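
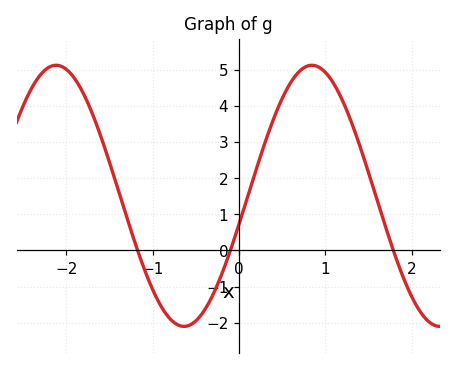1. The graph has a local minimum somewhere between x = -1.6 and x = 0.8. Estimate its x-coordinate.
-0.6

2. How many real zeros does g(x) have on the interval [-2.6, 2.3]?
3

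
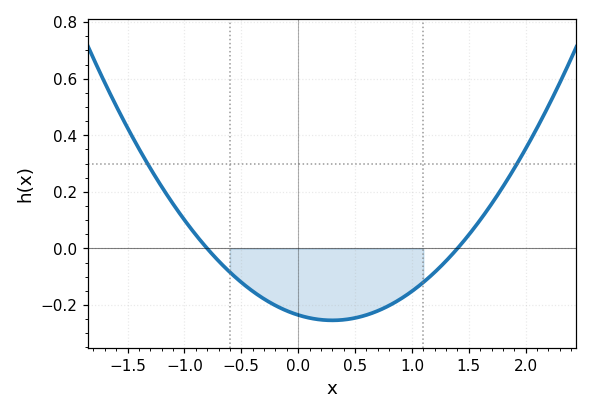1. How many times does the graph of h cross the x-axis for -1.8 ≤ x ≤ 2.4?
2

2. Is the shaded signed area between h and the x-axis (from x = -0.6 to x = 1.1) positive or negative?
negative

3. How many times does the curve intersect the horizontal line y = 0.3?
2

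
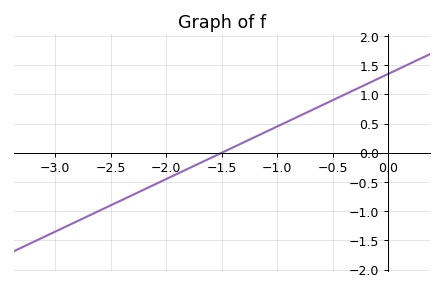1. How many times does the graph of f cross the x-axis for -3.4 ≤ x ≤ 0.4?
1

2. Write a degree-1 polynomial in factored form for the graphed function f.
y = 0.9(x + 1.5)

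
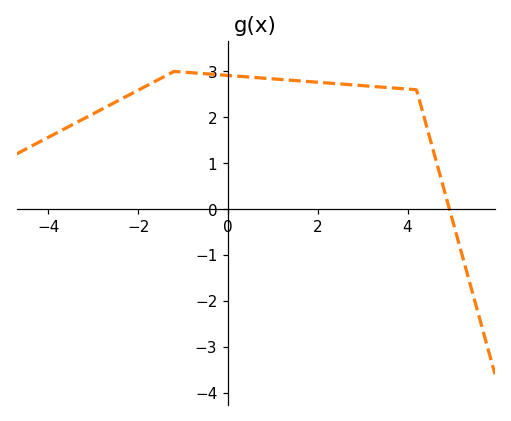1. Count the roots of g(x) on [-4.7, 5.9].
1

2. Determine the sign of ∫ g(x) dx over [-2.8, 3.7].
positive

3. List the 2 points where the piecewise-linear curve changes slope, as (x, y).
(-1.2, 3); (4.2, 2.6)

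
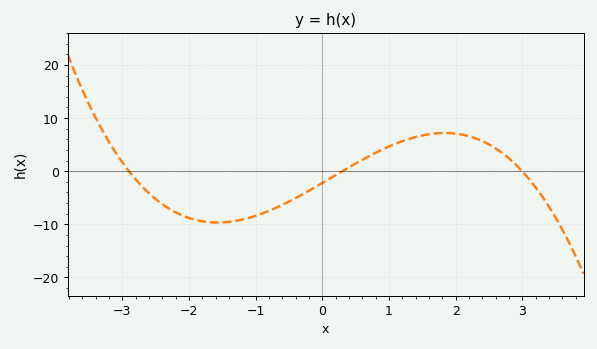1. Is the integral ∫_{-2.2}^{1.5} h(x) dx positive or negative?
negative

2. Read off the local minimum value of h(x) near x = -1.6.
-9.66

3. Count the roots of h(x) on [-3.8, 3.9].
3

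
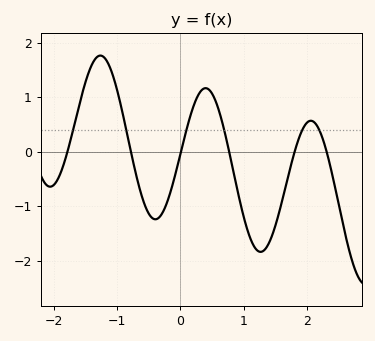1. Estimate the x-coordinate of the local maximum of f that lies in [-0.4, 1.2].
0.396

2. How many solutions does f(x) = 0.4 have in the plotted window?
6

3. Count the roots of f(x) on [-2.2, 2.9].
6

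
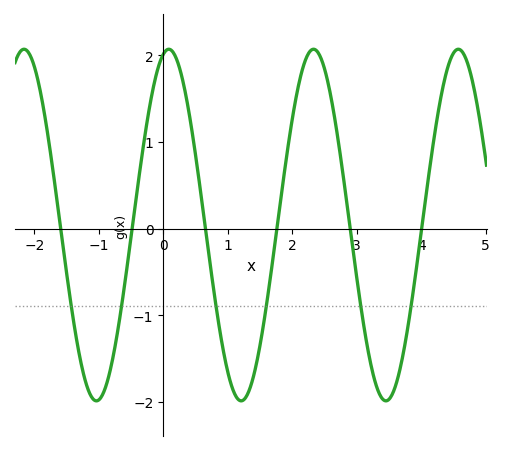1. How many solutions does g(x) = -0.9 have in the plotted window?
6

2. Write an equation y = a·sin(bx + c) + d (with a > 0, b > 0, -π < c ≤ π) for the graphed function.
y = 2.03sin(2.8x + 1.3) + 0.04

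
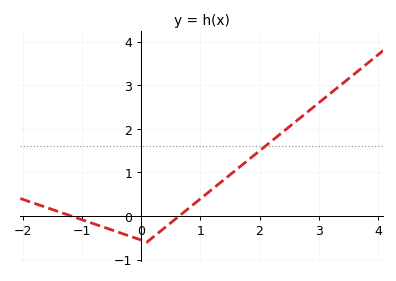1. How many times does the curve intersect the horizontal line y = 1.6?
1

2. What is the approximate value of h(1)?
0.392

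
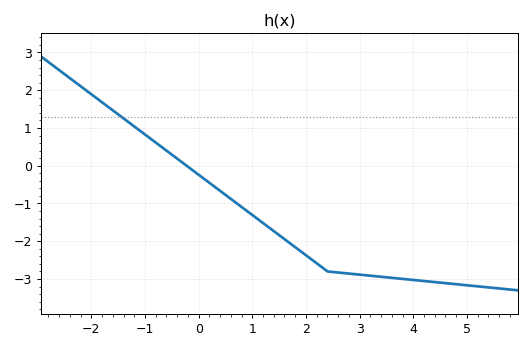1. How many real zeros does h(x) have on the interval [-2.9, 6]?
1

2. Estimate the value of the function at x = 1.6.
-1.95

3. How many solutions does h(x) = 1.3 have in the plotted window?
1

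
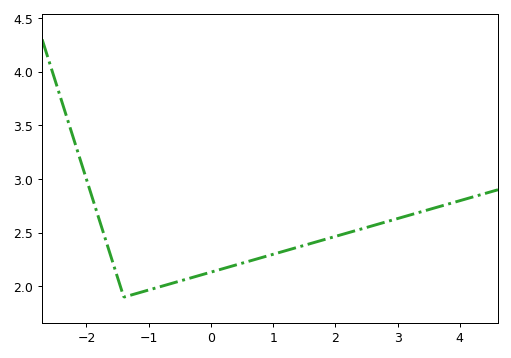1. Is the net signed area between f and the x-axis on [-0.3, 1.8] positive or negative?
positive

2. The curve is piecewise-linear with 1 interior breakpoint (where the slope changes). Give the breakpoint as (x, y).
(-1.4, 1.9)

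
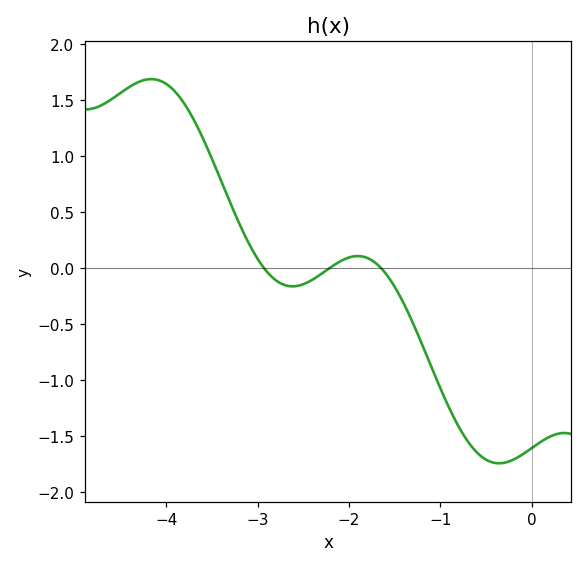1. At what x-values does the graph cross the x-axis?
-2.9, -2.2, -1.6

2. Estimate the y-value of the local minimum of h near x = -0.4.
-1.75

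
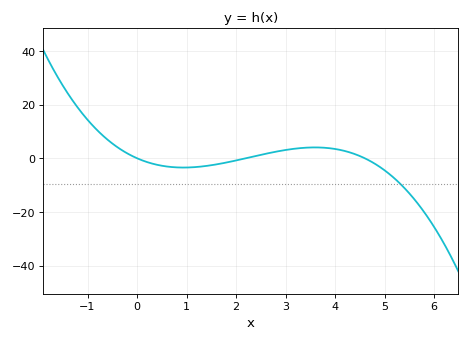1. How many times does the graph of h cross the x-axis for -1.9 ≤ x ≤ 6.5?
3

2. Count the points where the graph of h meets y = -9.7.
1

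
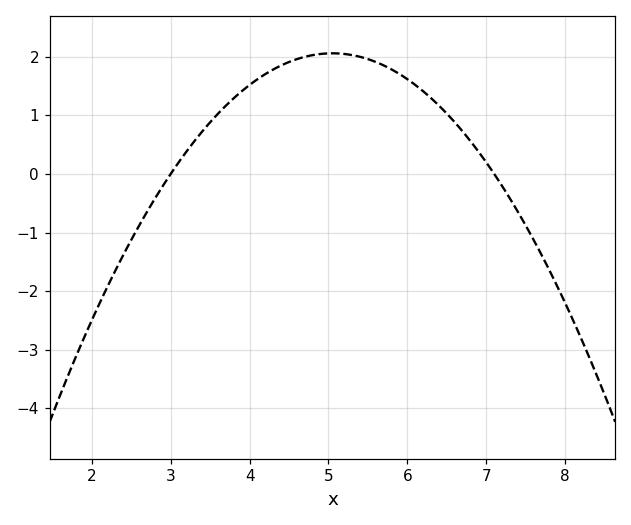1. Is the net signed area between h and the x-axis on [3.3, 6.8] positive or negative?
positive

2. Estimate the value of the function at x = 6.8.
0.6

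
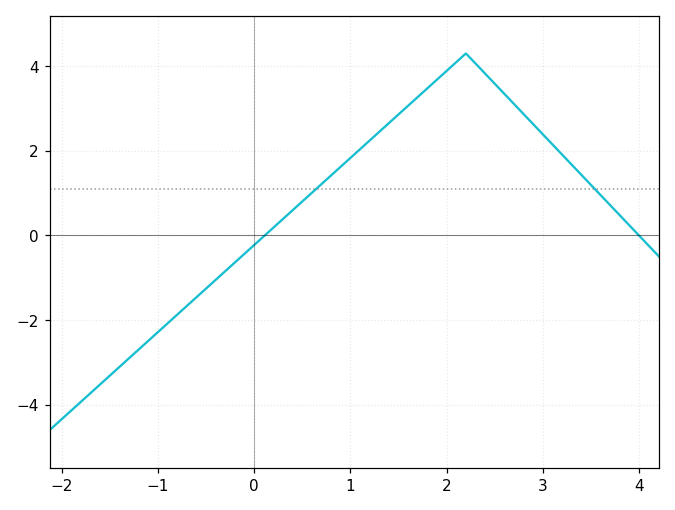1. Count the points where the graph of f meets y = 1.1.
2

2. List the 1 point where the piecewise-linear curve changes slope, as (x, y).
(2.2, 4.3)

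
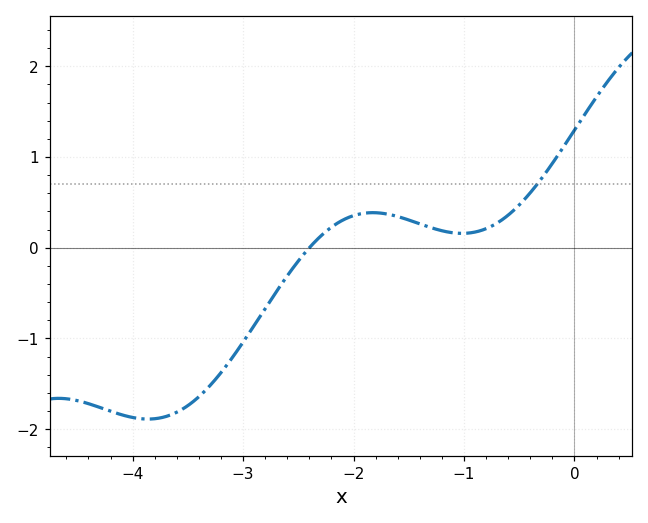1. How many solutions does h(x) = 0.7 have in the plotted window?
1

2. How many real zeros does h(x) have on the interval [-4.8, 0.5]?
1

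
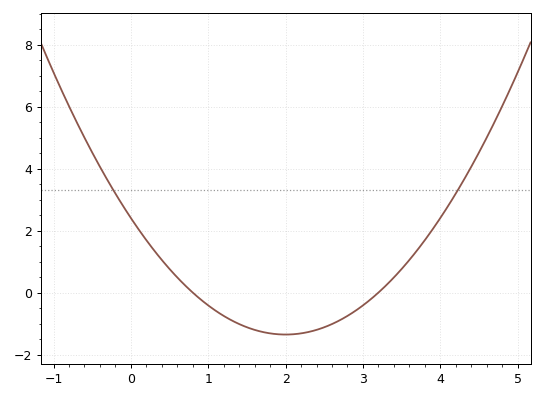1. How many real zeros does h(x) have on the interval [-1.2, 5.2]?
2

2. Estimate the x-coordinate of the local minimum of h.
2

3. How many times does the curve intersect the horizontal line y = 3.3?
2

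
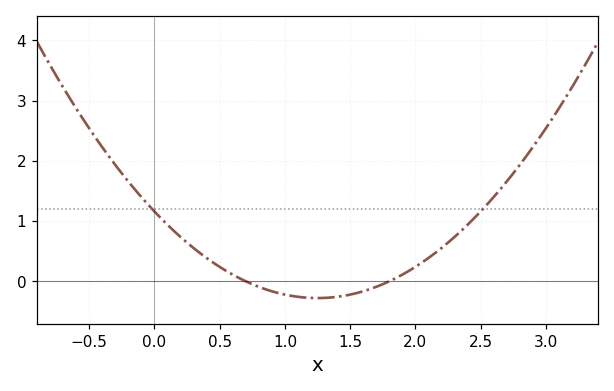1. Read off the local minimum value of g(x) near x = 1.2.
-0.3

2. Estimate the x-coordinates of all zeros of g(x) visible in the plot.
0.7, 1.8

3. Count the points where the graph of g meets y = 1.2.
2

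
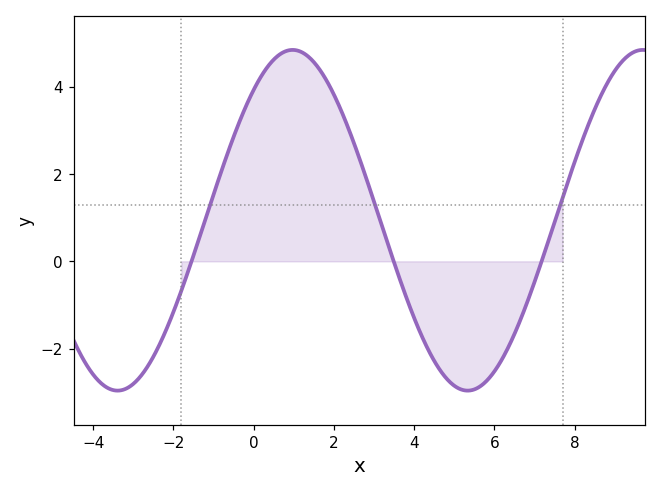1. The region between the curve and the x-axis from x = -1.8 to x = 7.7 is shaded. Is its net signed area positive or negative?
positive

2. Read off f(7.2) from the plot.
0.057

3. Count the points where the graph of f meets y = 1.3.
3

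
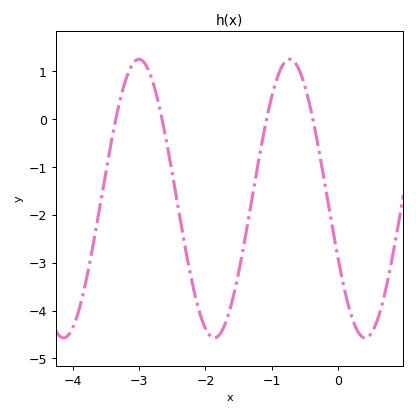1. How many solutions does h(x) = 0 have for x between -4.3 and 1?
4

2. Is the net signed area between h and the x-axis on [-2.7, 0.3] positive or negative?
negative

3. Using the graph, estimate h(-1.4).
-2.47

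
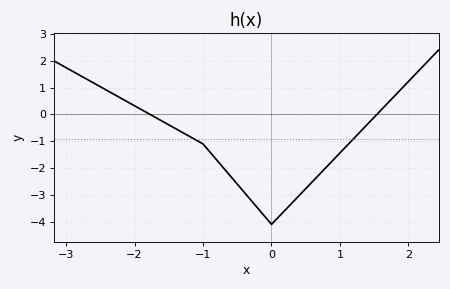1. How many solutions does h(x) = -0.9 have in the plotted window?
2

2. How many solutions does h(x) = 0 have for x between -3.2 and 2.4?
2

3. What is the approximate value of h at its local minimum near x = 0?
-4.1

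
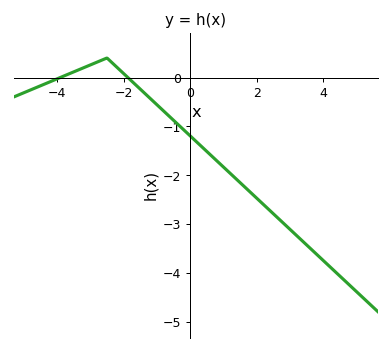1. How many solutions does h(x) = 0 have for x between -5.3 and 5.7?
2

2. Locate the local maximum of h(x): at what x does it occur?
-2.6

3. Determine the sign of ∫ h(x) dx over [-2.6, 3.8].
negative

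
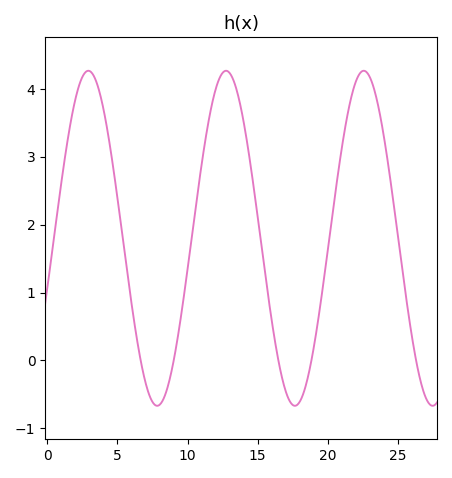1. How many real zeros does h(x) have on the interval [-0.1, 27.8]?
5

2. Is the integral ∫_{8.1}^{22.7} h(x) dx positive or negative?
positive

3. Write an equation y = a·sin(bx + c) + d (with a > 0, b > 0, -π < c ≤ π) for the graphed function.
y = 2.47sin(0.64x - 0.3) + 1.8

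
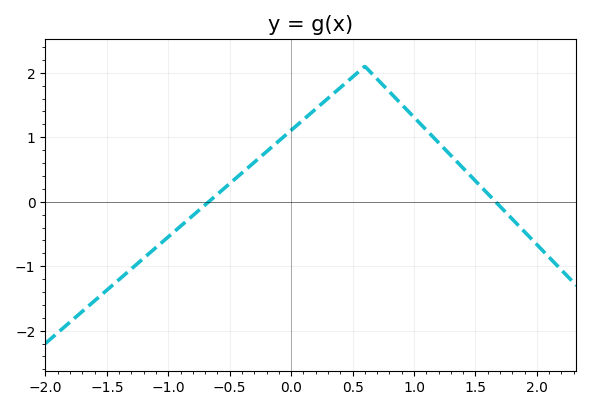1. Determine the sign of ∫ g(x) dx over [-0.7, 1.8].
positive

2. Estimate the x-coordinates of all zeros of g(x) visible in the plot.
-0.7, 1.7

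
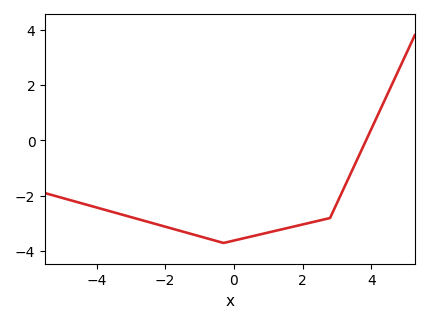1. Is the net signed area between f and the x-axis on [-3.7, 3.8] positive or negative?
negative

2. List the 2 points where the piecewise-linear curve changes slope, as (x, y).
(-0.3, -3.7); (2.8, -2.8)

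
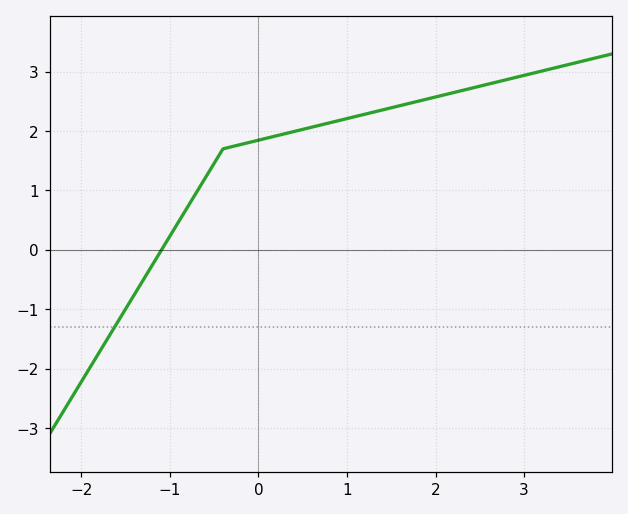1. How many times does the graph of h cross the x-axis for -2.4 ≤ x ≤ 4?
1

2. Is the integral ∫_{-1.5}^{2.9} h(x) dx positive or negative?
positive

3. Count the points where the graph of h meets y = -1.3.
1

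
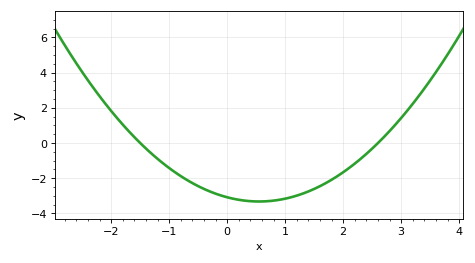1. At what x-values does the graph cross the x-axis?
-1.5, 2.6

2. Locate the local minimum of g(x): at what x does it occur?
0.5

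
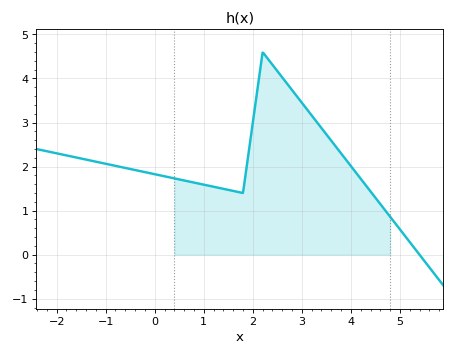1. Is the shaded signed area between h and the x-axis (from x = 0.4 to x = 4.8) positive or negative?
positive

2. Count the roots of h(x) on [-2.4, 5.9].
1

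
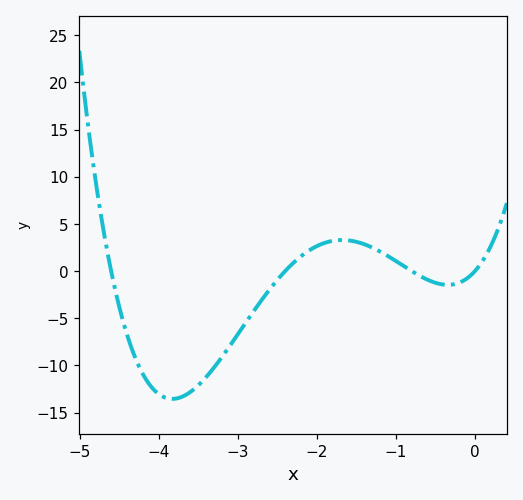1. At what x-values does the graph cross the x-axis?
-4.6, -2.4, -0.8, 0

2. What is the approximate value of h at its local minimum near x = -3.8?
-13.5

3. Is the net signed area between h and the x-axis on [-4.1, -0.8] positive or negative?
negative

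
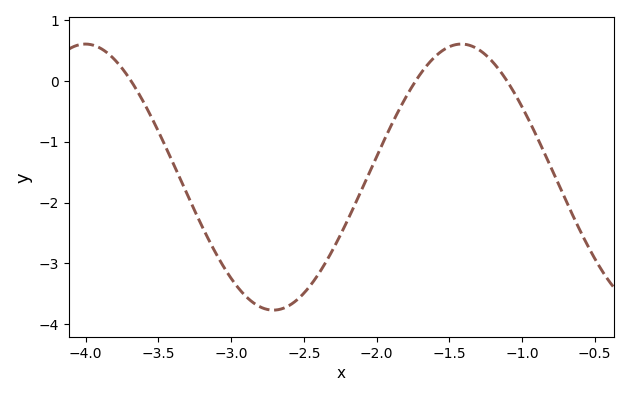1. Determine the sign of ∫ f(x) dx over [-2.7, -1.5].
negative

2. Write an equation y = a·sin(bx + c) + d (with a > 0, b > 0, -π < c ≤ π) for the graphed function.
y = 2.19sin(2.4x - 1.3) - 1.58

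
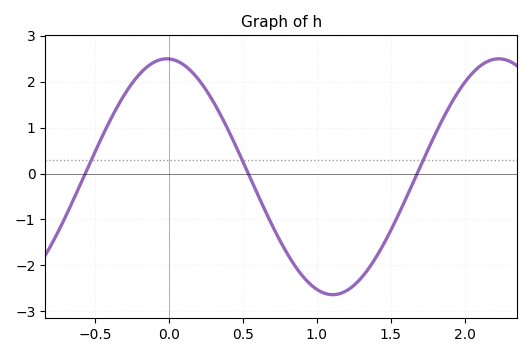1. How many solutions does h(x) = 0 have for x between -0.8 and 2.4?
3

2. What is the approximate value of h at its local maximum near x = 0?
2.5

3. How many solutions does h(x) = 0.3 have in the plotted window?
3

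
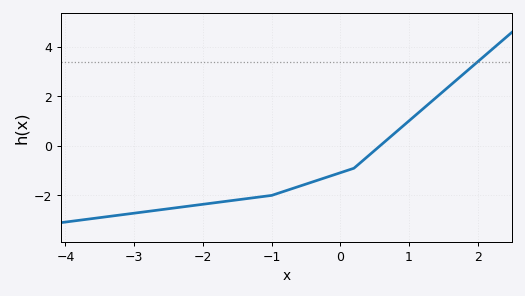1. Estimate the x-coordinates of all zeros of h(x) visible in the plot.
0.6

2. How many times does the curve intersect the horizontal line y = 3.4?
1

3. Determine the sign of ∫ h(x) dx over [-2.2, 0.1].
negative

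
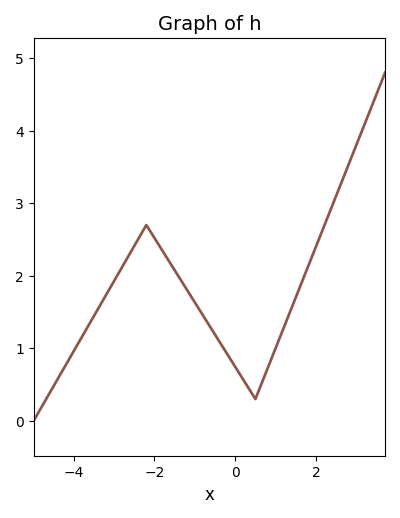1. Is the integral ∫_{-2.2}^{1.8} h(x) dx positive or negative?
positive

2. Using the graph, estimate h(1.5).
1.7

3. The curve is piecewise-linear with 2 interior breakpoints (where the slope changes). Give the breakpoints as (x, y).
(-2.2, 2.7); (0.5, 0.3)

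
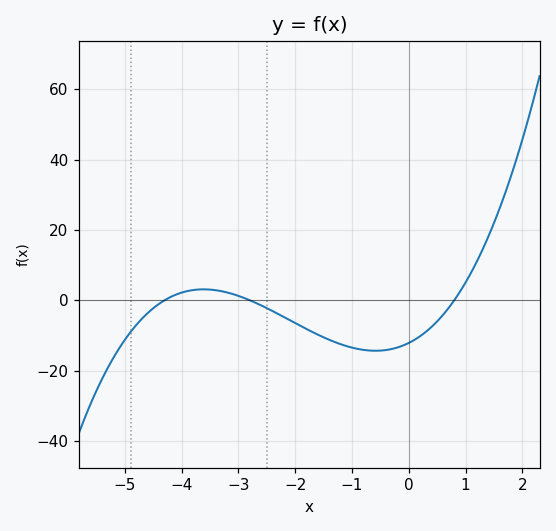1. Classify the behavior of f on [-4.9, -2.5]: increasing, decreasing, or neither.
neither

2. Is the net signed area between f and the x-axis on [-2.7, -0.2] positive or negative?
negative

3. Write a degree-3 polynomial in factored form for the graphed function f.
y = 1.26(x + 4.3)(x + 2.8)(x - 0.8)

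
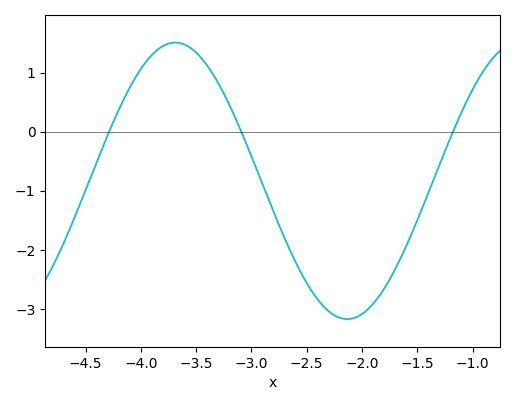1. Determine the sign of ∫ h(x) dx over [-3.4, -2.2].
negative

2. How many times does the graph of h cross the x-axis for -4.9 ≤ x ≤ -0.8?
3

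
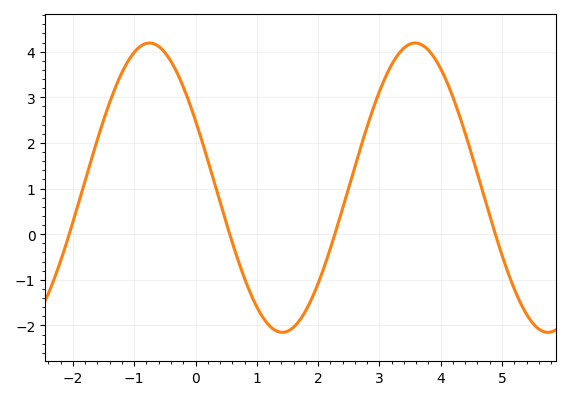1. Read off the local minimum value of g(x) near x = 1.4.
-2.1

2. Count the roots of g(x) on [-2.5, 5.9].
4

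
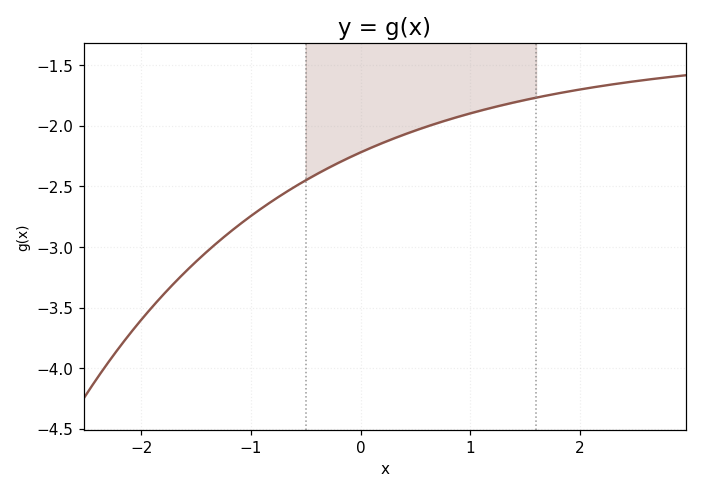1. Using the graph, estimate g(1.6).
-1.75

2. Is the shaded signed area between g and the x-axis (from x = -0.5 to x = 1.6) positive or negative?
negative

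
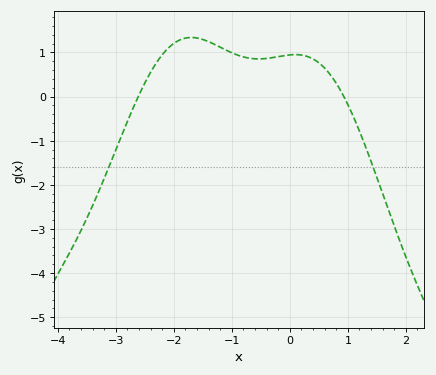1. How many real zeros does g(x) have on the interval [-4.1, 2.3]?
2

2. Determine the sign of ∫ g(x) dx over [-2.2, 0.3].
positive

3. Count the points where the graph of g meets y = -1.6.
2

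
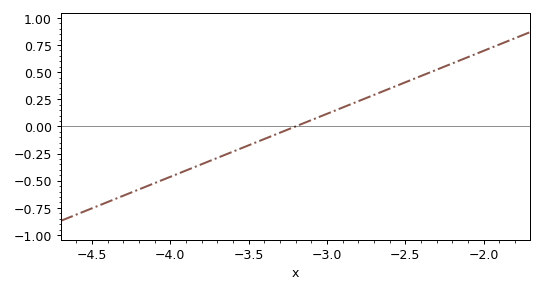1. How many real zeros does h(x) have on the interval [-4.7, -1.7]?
1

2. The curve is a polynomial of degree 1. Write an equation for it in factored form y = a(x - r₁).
y = 0.58(x + 3.2)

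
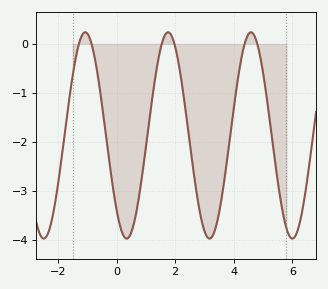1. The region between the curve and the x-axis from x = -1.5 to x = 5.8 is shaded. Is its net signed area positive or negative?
negative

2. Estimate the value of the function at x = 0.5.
-3.85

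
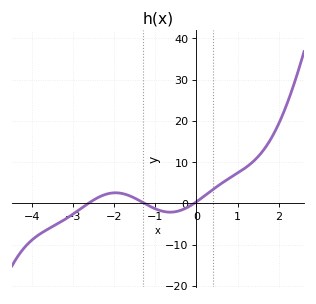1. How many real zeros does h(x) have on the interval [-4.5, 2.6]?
3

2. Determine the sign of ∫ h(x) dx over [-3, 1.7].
positive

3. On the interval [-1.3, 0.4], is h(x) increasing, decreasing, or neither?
neither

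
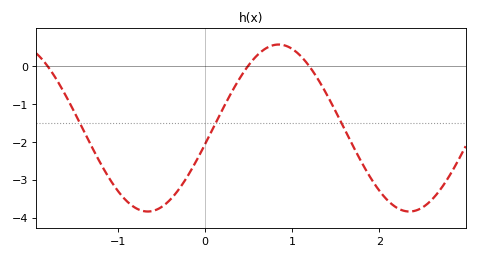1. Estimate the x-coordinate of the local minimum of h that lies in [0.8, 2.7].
2.3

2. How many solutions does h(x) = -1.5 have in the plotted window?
3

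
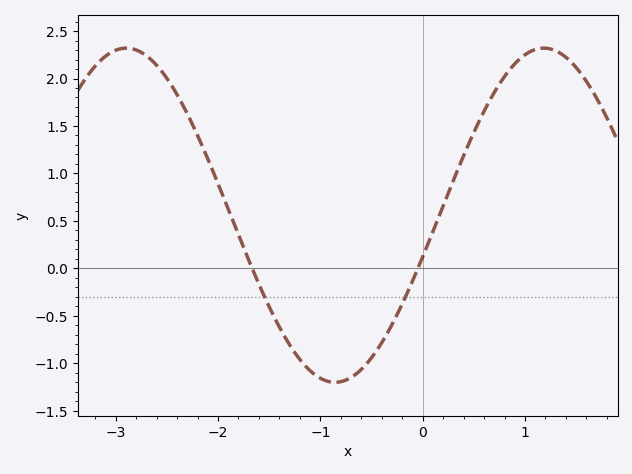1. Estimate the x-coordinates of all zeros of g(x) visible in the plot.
-1.67, -0.047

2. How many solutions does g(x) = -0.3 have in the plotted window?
2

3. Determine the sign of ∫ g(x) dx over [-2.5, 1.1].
positive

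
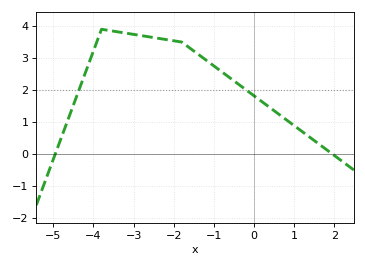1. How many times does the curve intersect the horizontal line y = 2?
2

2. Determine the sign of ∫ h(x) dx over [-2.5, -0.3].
positive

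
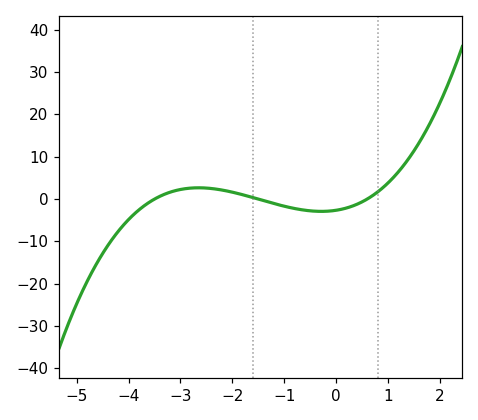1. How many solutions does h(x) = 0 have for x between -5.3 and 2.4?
3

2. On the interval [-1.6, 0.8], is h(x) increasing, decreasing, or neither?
neither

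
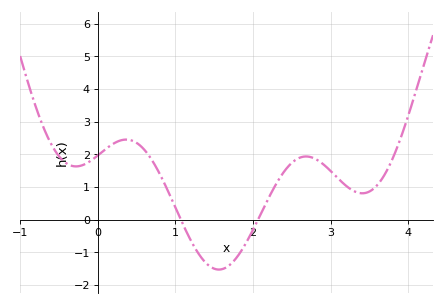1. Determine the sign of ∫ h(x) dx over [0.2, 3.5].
positive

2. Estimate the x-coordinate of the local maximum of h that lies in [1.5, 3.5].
2.68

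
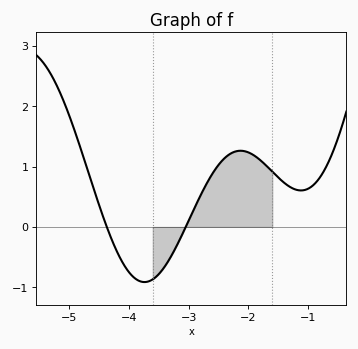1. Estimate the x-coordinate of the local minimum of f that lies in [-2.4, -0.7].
-1.12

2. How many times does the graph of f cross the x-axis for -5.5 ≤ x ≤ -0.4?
2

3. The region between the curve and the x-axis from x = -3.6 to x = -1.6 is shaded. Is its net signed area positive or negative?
positive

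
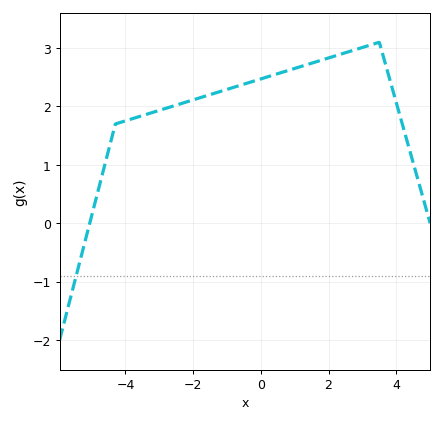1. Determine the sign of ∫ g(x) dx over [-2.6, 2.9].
positive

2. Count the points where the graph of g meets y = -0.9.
1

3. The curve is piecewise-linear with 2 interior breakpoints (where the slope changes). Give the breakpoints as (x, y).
(-4.3, 1.7); (3.5, 3.1)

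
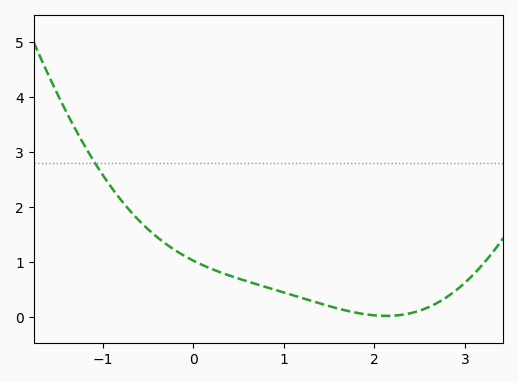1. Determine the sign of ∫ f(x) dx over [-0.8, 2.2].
positive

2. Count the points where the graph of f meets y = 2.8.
1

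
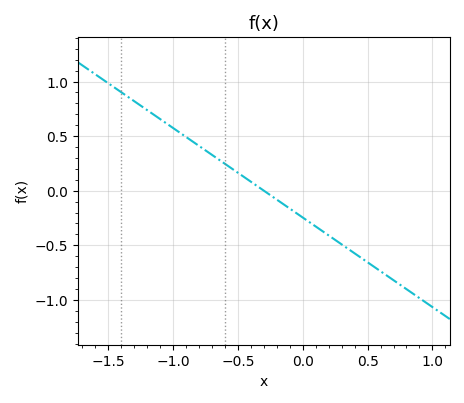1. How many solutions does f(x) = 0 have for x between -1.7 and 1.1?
1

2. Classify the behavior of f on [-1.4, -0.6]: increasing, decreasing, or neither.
decreasing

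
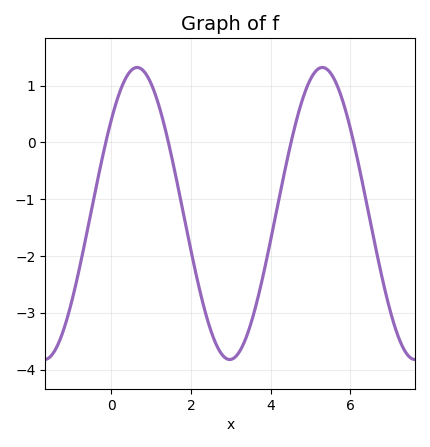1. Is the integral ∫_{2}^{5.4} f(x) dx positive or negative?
negative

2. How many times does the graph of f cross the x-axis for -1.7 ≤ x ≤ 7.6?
4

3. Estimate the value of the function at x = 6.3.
-0.7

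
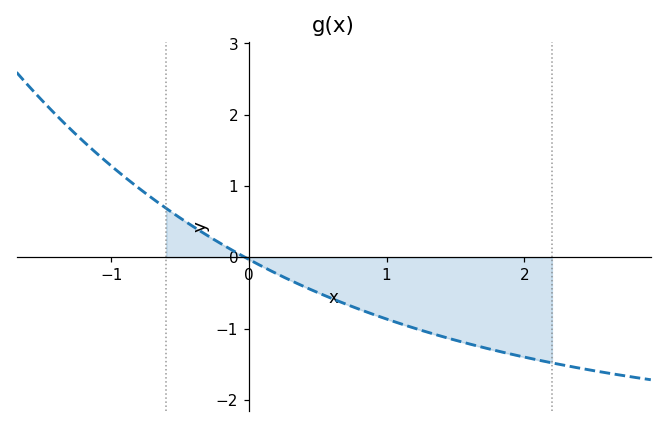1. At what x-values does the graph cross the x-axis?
-0.029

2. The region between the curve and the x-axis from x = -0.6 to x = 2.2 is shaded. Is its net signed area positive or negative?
negative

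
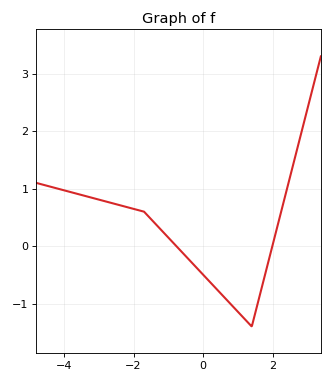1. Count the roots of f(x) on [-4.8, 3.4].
2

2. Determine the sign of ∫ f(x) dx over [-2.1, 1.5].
negative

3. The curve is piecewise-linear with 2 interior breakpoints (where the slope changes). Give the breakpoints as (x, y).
(-1.7, 0.6); (1.4, -1.4)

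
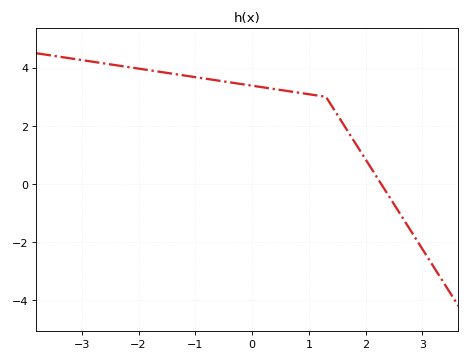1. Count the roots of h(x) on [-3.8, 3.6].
1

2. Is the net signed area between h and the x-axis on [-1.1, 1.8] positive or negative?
positive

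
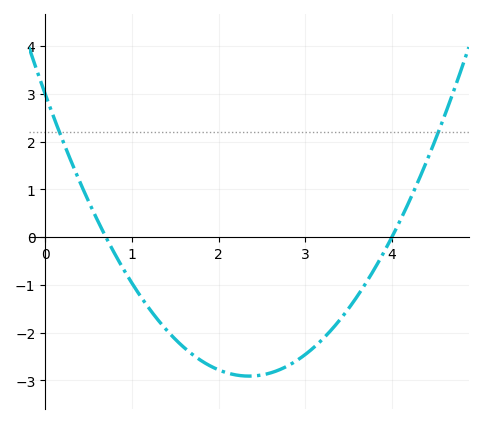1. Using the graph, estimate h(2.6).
-2.8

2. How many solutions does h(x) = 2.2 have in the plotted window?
2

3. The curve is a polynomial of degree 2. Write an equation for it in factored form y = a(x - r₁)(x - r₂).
y = 1.07(x - 0.7)(x - 4)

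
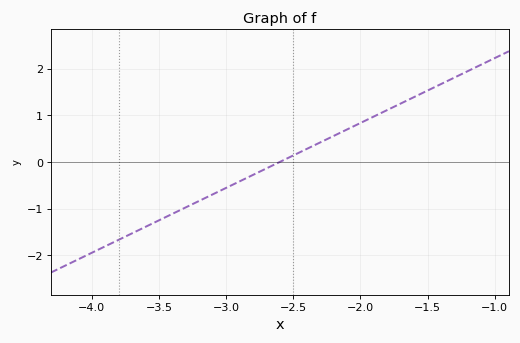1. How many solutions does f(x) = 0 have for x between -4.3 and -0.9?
1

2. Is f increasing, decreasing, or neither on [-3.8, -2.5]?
increasing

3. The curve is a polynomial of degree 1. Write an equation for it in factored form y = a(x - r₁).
y = 1.39(x + 2.6)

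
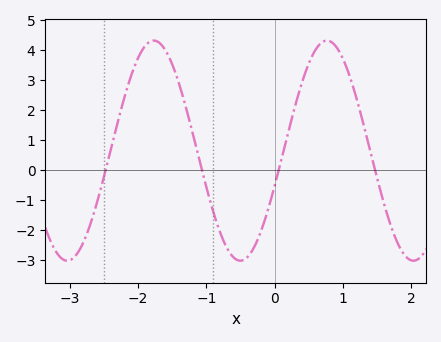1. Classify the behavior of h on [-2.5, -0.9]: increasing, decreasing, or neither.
neither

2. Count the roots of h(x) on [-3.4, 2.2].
4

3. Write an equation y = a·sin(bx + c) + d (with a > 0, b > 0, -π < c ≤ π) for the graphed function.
y = 3.67sin(2.5x - 0.32) + 0.66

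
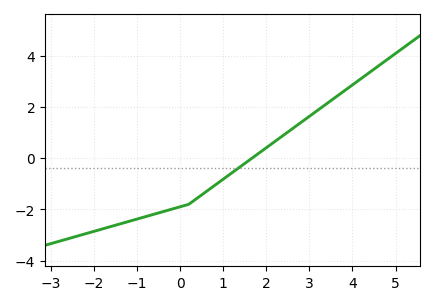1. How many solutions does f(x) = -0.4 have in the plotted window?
1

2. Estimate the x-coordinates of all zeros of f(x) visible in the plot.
1.6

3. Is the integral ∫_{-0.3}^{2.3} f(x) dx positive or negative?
negative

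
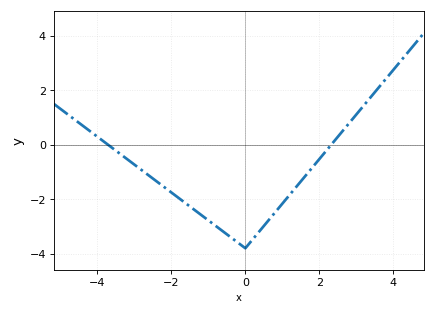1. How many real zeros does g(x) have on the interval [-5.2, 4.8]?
2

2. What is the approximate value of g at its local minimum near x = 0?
-3.8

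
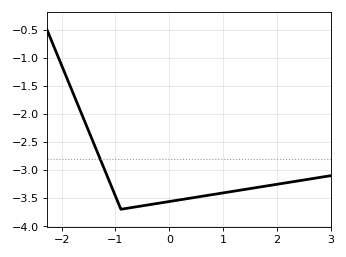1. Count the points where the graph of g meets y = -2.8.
1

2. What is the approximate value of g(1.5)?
-3.33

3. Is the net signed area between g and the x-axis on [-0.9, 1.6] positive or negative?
negative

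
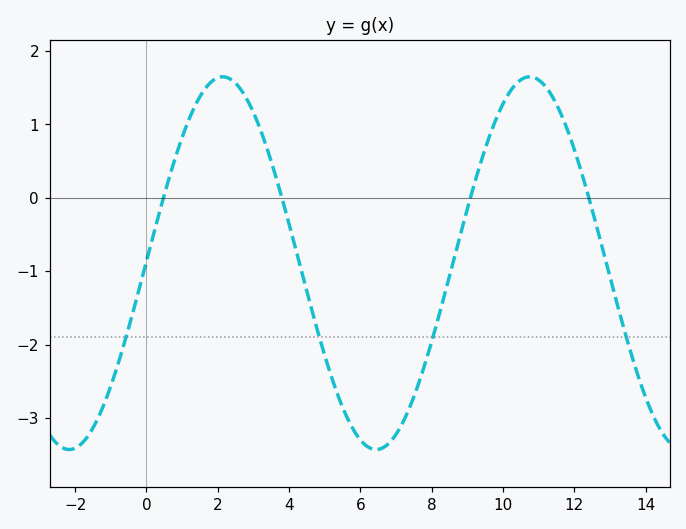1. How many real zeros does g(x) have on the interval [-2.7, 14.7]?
4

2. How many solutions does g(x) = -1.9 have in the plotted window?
4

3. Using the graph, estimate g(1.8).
1.57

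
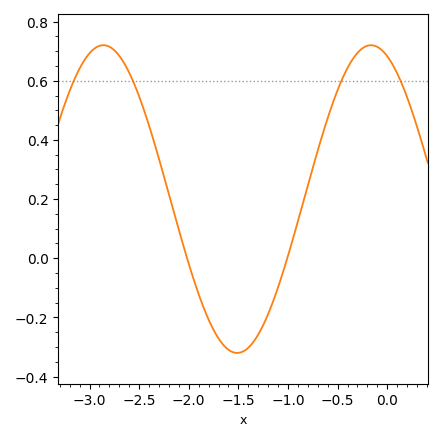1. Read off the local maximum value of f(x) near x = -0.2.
0.72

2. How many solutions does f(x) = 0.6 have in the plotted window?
4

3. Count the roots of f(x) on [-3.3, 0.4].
2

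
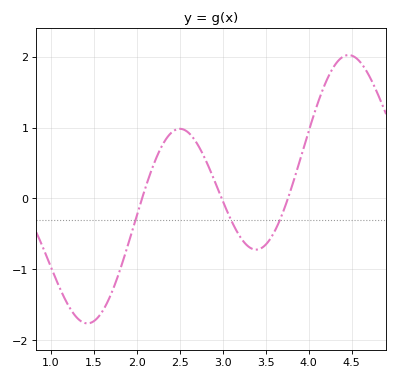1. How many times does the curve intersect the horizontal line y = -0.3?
3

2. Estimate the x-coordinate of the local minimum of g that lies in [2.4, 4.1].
3.4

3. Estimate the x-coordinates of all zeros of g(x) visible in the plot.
2.1, 3, 3.8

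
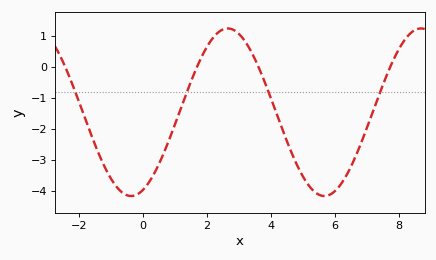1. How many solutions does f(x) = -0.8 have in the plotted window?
4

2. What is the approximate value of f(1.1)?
-1.56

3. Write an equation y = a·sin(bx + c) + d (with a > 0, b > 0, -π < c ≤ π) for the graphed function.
y = 2.71sin(1.04x - 1.18) - 1.46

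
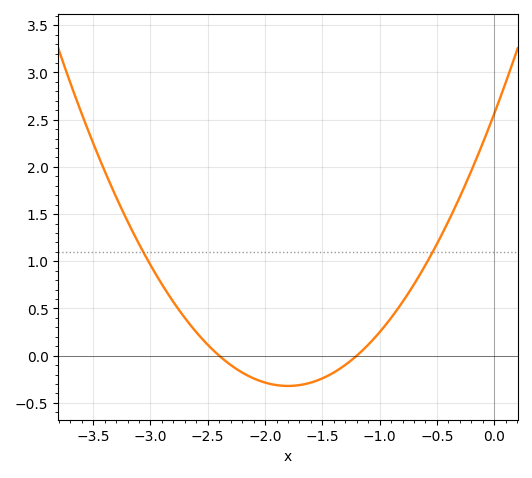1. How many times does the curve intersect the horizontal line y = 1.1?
2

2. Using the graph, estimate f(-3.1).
1.18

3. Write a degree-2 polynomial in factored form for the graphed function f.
y = 0.89(x + 2.4)(x + 1.2)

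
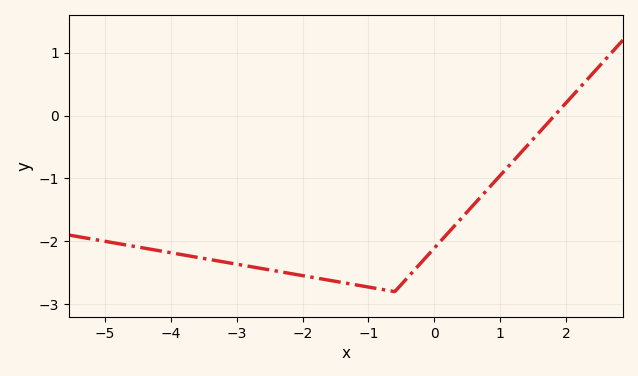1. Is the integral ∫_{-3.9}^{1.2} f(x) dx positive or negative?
negative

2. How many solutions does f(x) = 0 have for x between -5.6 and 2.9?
1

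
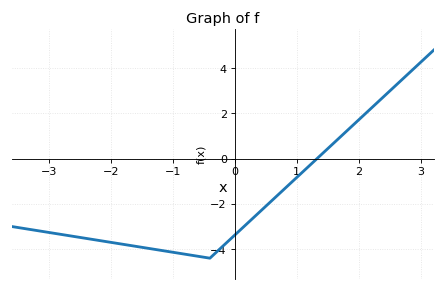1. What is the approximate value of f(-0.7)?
-4.27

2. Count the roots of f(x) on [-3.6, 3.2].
1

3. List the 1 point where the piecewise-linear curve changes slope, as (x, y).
(-0.4, -4.4)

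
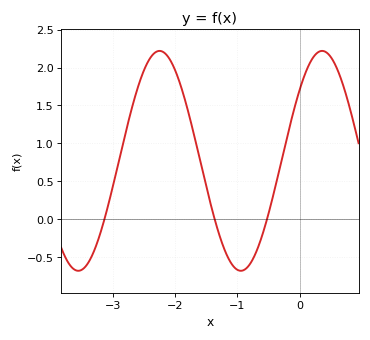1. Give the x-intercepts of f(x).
-3.1, -1.4, -0.5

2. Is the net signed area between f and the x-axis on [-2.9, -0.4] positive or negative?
positive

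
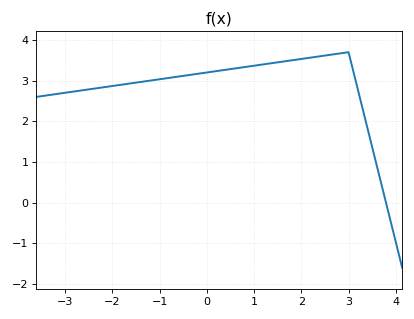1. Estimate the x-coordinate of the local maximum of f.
3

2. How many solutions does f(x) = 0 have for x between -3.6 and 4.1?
1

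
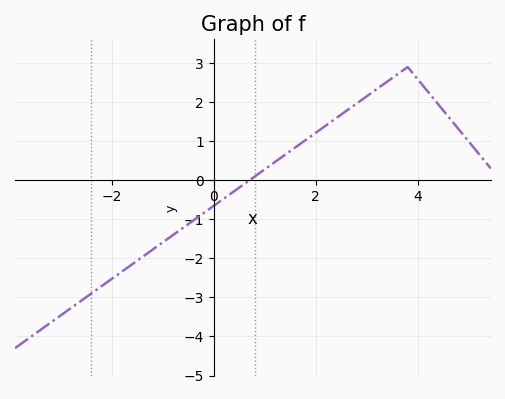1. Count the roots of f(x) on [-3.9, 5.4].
1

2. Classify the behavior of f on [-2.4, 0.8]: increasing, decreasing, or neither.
increasing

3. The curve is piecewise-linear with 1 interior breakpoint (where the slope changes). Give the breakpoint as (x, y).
(3.8, 2.9)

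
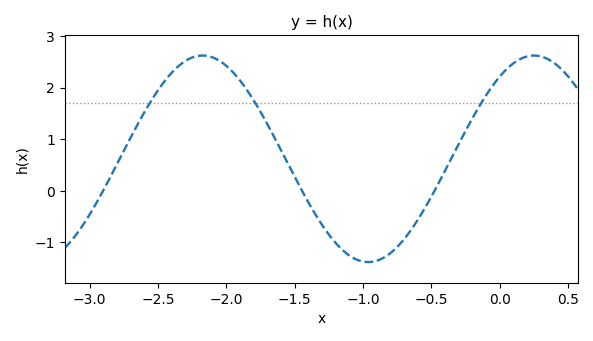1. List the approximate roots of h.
-2.9, -1.4, -0.5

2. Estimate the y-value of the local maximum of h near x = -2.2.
2.6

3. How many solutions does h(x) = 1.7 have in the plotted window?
3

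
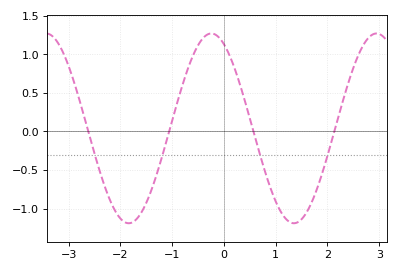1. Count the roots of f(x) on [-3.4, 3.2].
4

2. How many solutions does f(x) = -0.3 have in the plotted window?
4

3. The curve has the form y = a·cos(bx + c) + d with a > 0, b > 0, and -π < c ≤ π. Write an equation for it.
y = 1.23cos(1.97x + 0.48) + 0.04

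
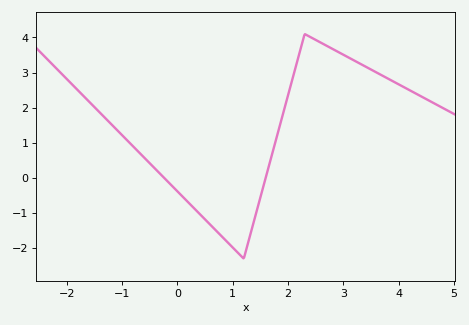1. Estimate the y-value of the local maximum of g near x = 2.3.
4.1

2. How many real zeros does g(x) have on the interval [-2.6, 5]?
2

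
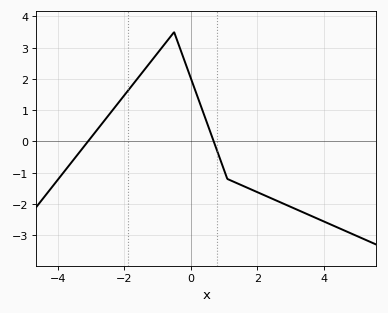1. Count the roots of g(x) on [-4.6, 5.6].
2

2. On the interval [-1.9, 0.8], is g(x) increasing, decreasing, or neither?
neither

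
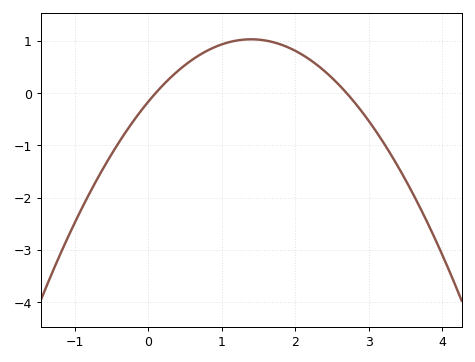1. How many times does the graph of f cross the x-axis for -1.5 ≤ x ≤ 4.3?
2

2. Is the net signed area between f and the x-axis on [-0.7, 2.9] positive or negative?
positive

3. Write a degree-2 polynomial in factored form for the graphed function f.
y = -0.61(x - 0.1)(x - 2.7)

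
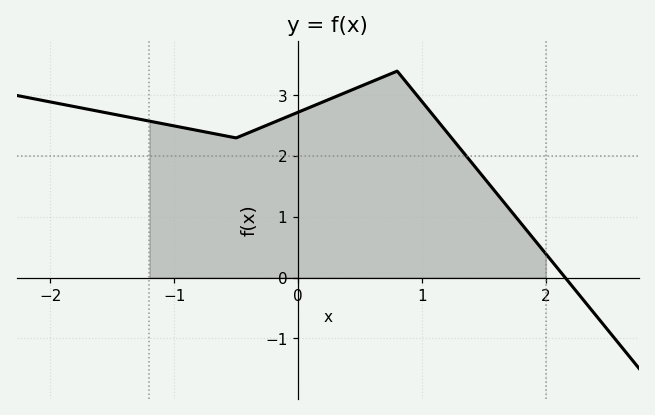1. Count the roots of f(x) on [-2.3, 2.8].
1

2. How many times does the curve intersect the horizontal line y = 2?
1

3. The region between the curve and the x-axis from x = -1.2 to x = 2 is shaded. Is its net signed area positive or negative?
positive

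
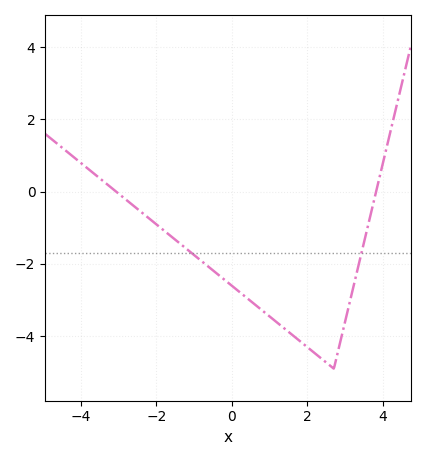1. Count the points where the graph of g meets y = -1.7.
2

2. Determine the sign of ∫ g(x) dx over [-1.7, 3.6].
negative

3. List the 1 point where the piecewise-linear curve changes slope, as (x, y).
(2.7, -4.9)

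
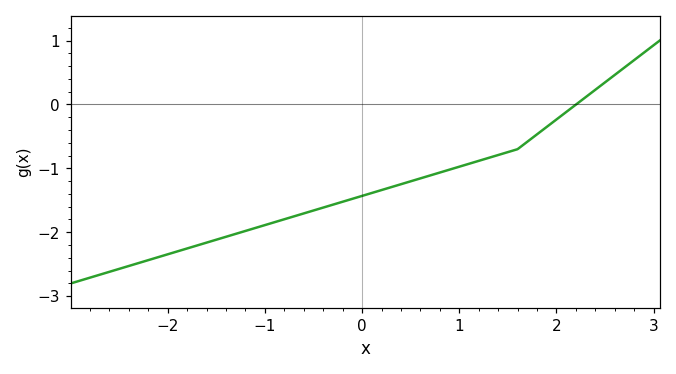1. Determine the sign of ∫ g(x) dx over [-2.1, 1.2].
negative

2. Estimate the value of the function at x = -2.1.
-2.39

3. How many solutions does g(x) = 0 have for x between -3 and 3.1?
1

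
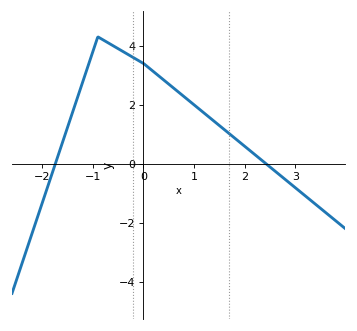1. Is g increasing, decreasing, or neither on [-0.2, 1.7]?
decreasing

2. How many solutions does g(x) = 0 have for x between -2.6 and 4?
2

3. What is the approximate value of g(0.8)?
2.2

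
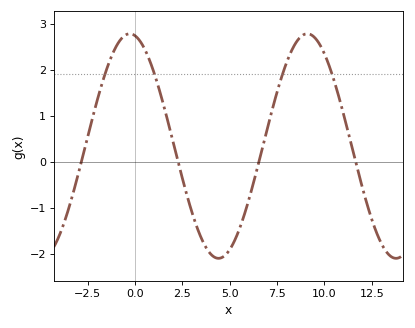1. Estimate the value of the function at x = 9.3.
2.8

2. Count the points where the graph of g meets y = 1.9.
4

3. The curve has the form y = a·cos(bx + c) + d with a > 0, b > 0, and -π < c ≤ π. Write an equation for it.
y = 2.44cos(0.67x + 0.19) + 0.34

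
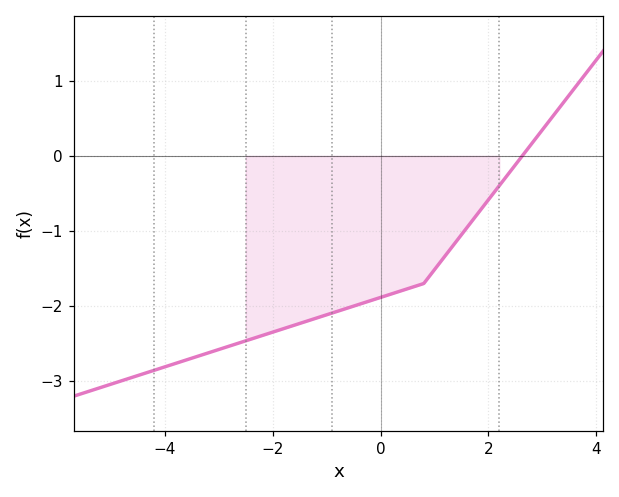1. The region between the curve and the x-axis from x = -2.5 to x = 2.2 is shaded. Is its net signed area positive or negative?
negative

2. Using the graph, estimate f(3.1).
0.4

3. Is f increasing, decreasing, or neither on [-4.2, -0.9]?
increasing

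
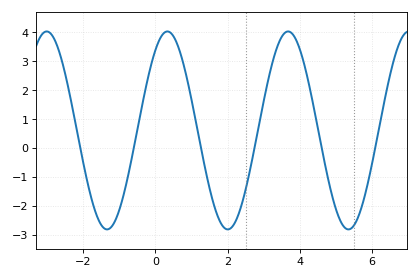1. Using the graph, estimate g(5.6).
-2.42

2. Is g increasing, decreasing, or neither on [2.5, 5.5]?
neither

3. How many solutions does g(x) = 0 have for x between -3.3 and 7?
6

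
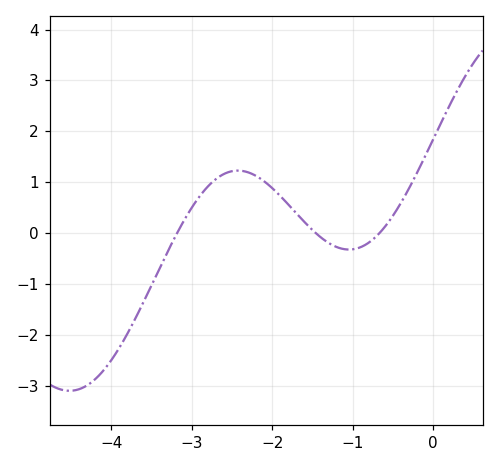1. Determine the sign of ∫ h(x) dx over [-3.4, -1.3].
positive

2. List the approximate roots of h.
-3.2, -1.5, -0.7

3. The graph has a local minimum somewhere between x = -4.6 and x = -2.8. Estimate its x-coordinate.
-4.5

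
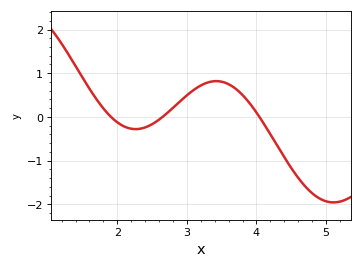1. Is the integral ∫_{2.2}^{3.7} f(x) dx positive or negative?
positive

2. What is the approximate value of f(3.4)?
0.818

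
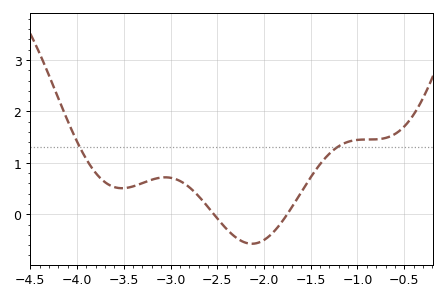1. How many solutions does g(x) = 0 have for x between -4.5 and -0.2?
2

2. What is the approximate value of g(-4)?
1.4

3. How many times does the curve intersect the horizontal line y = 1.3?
2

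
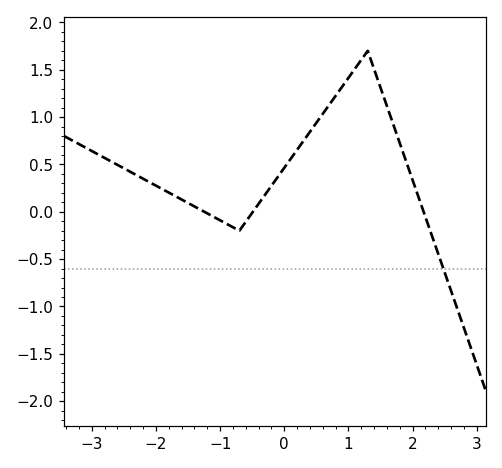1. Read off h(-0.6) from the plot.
-0.1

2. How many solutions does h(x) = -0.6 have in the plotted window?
1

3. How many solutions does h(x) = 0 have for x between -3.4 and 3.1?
3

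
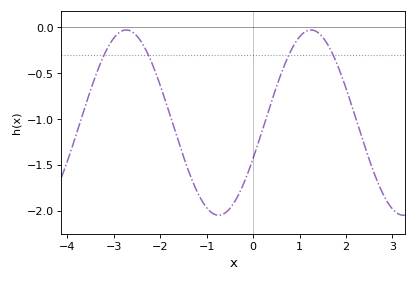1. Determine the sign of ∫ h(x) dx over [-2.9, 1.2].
negative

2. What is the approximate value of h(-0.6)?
-2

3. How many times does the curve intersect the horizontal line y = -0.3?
4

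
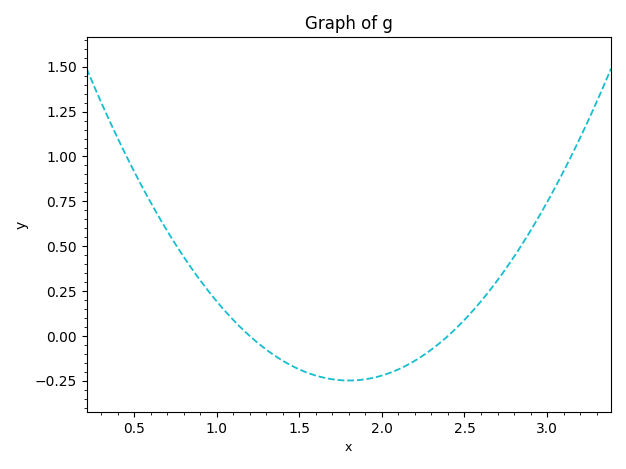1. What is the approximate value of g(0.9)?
0.311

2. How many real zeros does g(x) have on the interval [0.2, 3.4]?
2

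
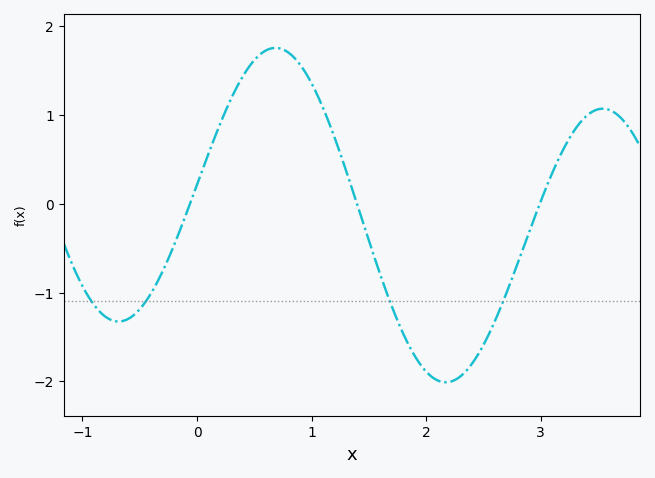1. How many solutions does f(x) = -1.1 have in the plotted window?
4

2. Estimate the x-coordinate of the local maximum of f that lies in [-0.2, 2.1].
0.7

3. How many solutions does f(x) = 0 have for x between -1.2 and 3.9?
3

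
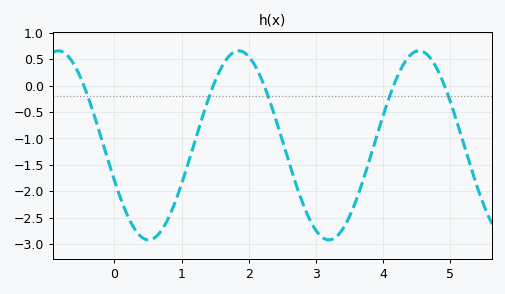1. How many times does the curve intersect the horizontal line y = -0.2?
5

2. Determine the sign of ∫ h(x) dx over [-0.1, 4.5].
negative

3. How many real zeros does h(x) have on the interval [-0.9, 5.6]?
5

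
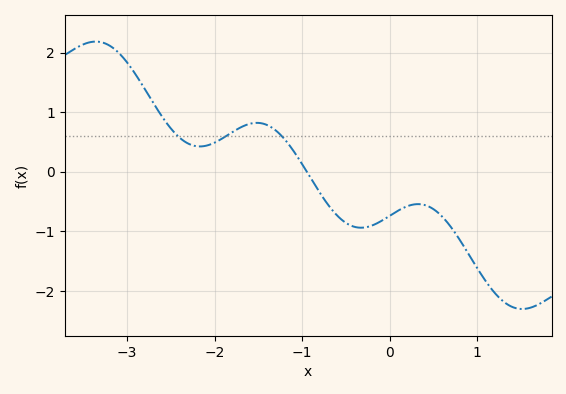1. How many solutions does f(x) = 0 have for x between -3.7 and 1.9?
1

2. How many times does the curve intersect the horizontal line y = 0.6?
3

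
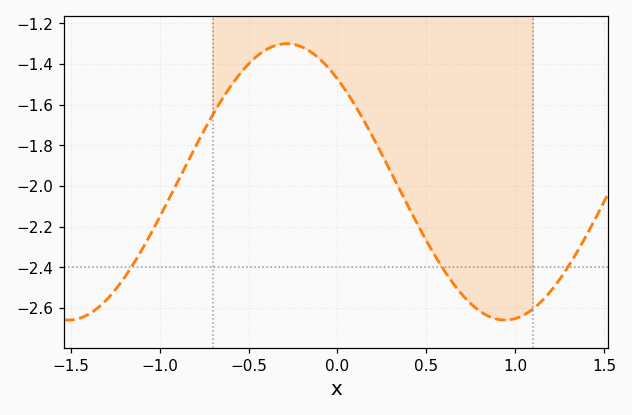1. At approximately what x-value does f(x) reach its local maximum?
-0.285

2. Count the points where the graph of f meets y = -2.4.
3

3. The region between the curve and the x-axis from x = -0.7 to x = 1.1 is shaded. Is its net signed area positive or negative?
negative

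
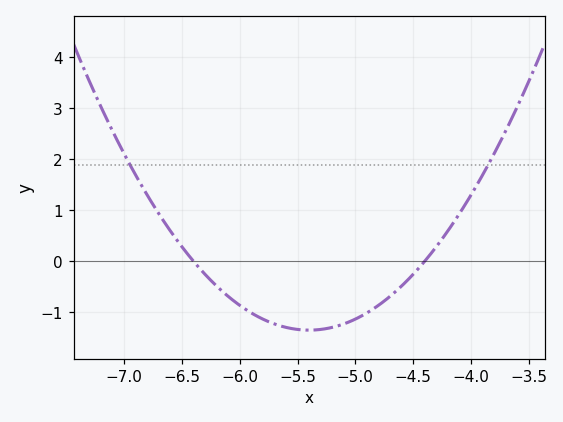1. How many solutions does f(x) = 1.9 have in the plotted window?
2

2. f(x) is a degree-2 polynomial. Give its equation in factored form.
y = 1.35(x + 6.4)(x + 4.4)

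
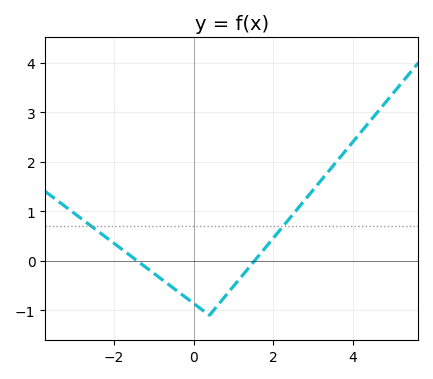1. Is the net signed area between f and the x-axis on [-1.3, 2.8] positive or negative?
negative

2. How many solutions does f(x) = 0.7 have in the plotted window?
2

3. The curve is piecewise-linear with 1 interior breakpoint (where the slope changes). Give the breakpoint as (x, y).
(0.4, -1.1)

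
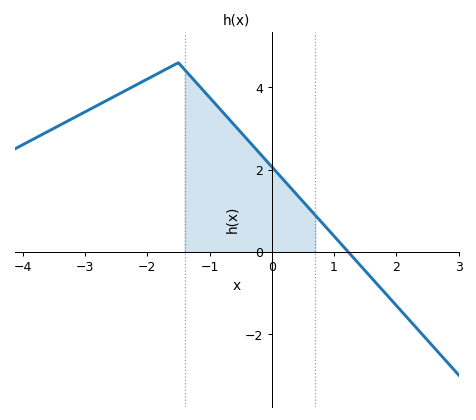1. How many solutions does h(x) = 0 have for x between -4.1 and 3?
1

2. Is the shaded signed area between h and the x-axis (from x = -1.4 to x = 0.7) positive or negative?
positive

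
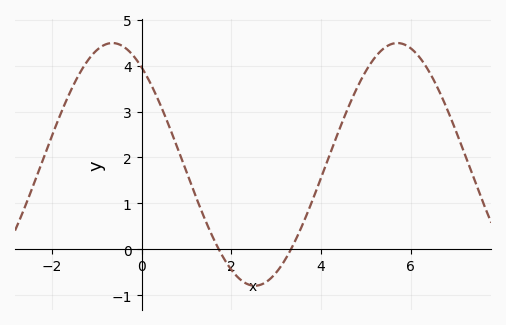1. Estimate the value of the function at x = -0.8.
4.46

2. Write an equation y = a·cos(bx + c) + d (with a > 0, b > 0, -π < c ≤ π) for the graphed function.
y = 2.64cos(0.99x + 0.642) + 1.85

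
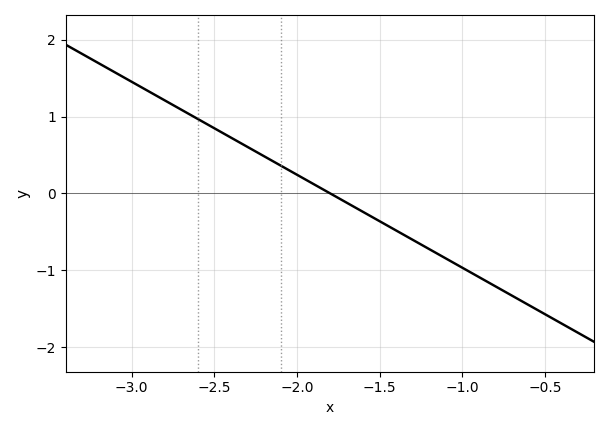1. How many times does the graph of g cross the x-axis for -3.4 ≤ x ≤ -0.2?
1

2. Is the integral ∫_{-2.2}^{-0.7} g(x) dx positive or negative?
negative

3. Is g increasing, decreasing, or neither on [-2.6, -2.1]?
decreasing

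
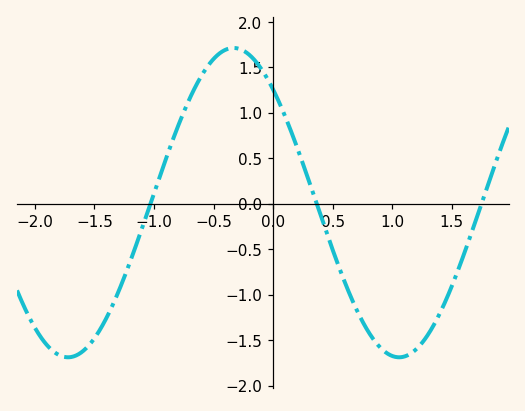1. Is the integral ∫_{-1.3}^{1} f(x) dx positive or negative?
positive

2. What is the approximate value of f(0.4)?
-0.133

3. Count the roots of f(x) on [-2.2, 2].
3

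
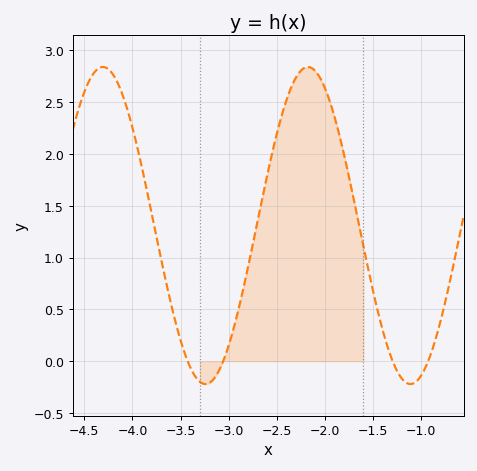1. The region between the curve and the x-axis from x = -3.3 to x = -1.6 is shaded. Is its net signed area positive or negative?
positive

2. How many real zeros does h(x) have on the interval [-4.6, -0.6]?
4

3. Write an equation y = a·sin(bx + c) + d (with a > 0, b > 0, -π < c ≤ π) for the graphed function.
y = 1.53sin(3x + 1.7) + 1.31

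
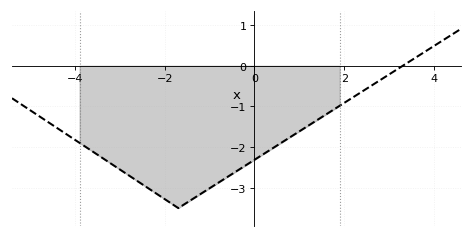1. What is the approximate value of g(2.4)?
-0.6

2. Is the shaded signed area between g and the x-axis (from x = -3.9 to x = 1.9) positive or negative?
negative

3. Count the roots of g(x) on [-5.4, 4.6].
1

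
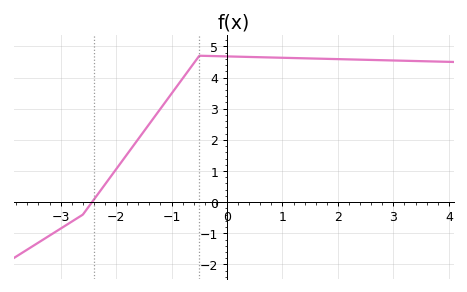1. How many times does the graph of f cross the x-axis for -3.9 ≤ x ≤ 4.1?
1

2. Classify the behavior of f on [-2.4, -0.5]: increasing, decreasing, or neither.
increasing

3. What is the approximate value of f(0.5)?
4.7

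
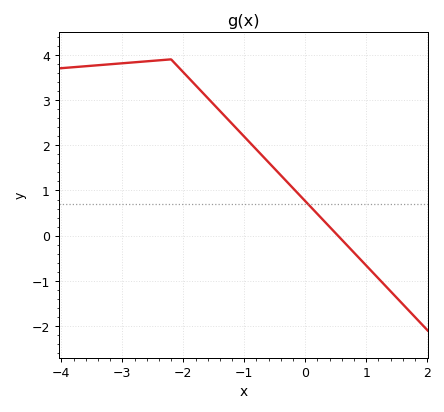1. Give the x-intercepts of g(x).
0.536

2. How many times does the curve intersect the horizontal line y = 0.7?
1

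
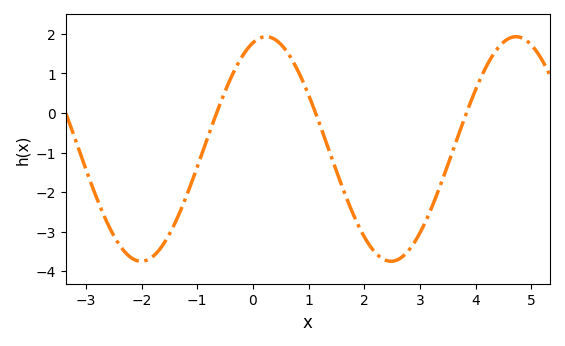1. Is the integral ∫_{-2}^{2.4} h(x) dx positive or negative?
negative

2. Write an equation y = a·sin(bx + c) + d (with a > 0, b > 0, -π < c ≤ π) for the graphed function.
y = 2.84sin(1.4x + 1.2) - 0.91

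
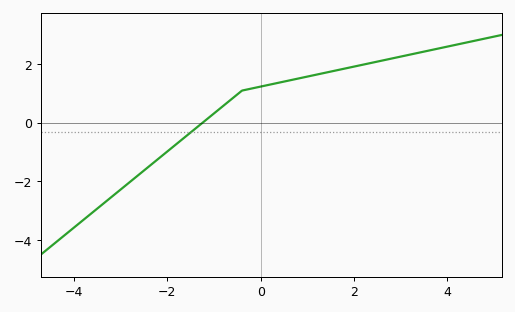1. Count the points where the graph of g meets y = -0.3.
1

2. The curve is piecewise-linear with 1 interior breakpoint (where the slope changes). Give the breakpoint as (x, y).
(-0.4, 1.1)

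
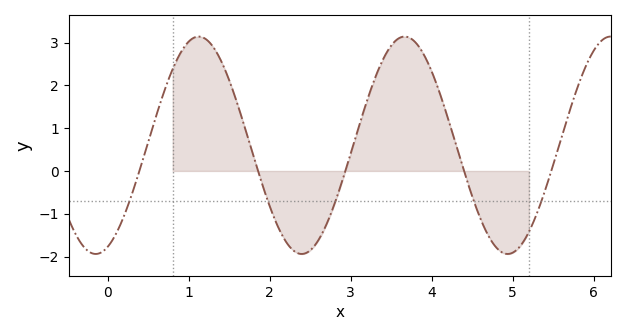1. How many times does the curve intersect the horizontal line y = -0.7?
5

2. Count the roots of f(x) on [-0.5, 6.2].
5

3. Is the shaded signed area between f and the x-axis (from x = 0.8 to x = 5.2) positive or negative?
positive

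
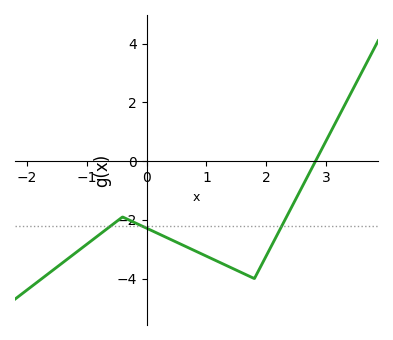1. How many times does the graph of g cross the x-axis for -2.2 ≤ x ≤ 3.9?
1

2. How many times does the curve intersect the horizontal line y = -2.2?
3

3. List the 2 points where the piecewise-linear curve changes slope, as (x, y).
(-0.4, -1.9); (1.8, -4)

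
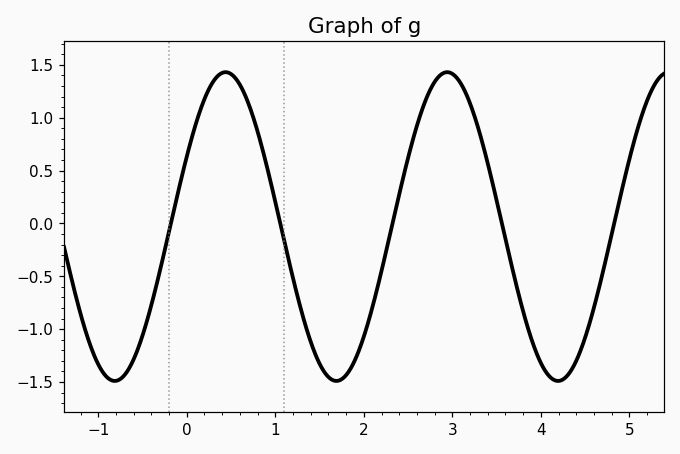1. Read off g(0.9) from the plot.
0.555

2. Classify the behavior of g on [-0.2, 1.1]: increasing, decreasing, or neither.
neither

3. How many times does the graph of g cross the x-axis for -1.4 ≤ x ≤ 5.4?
5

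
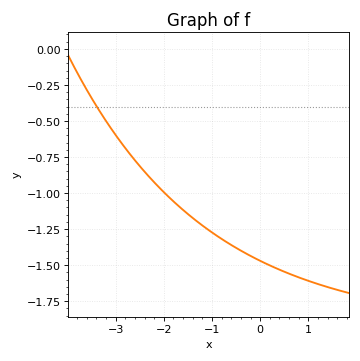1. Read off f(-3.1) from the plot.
-0.54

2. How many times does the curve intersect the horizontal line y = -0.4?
1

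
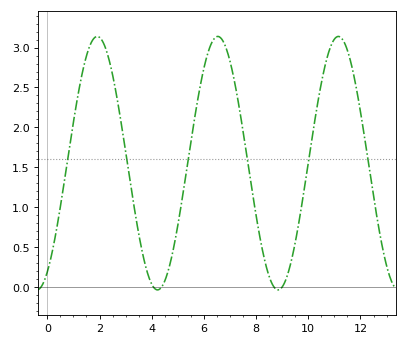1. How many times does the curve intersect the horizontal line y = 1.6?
6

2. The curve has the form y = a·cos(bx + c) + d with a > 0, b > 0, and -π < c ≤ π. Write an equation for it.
y = 1.59cos(1.4x - 2.6) + 1.55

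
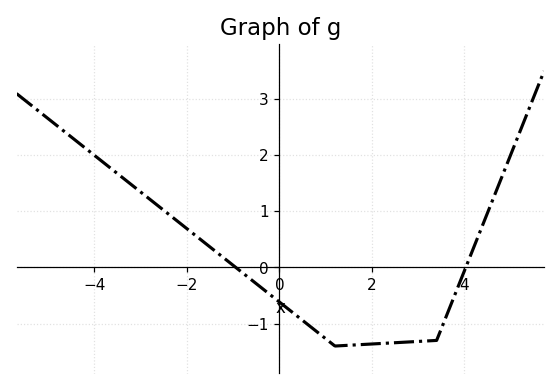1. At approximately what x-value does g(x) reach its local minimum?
1.2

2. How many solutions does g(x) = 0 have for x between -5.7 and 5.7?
2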